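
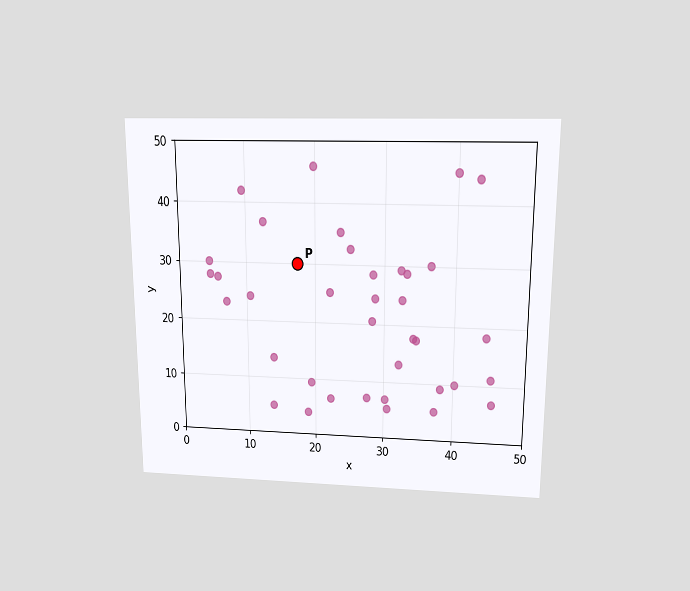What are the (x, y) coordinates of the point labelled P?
The chart is viewed slightly from above. Following the gridlines from P to each axis, P sits at (17.5, 30).

(17.5, 30)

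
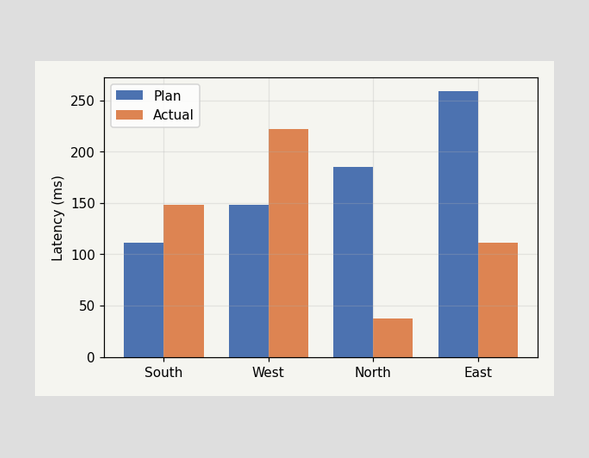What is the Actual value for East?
The Actual bar at East reaches 111ms on the y-axis.

111ms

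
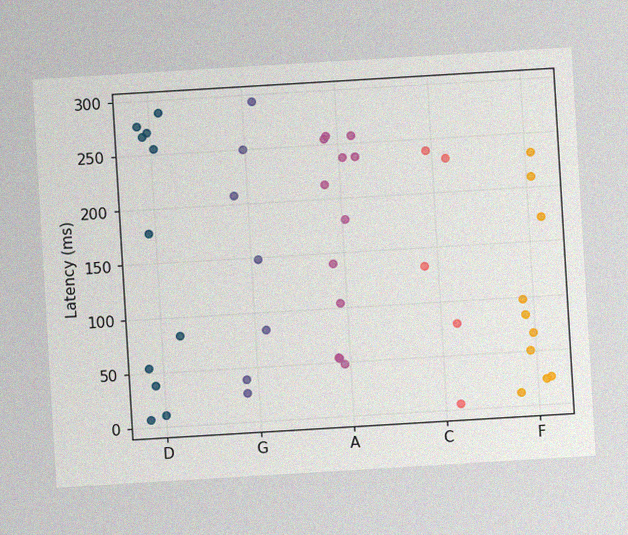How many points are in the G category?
The chart is tilted about 3° counter-clockwise, with some photo noise. Counting the markers in the G column gives 7.

7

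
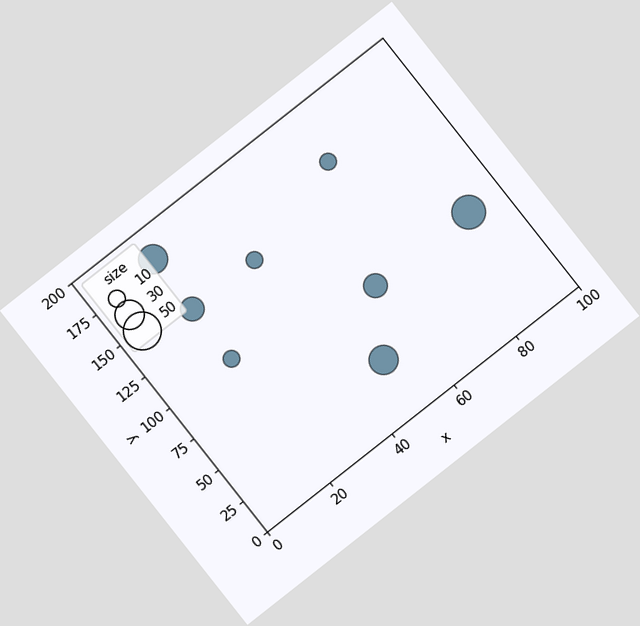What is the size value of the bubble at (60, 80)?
20

The chart is tilted about 38° counter-clockwise. Matching the bubble at (60, 80) against the size legend gives 20.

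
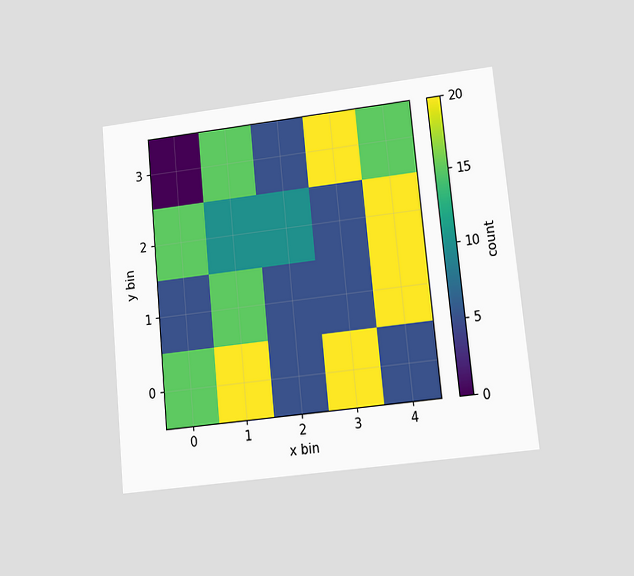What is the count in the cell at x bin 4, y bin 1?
20

The chart is tilted about 6° counter-clockwise and viewed at a slight angle. Matching the cell (4, 1) against the colorbar gives 20.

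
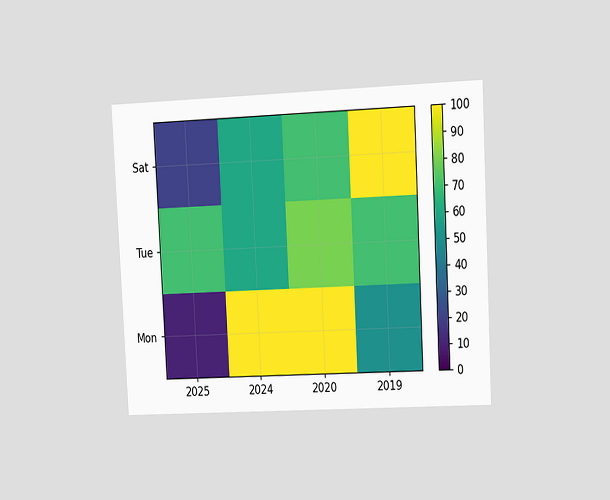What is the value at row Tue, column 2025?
70

The chart is tilted about 3° counter-clockwise and viewed slightly from the right. Matching cell (Tue, 2025) against the colorbar gives 70.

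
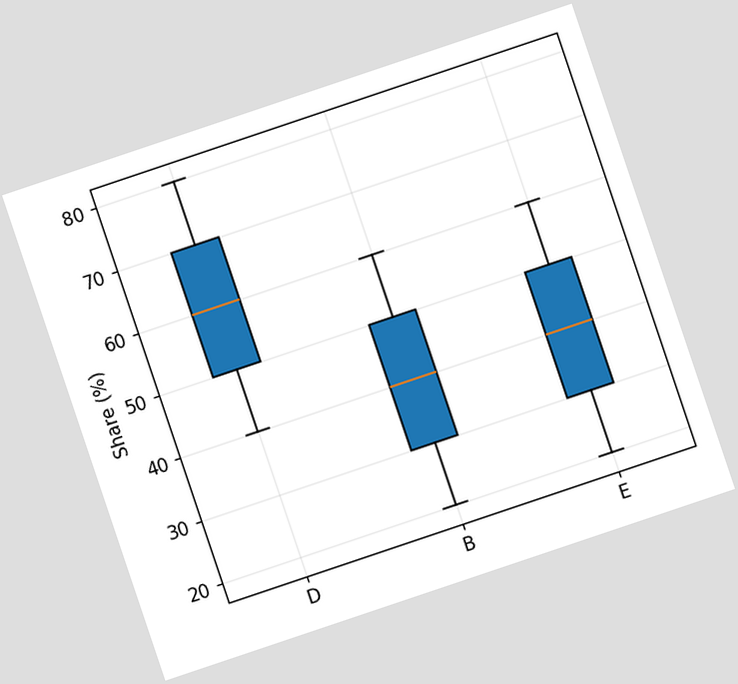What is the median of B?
40%

The chart is tilted about 19° counter-clockwise. The median line in the B box sits at 40%.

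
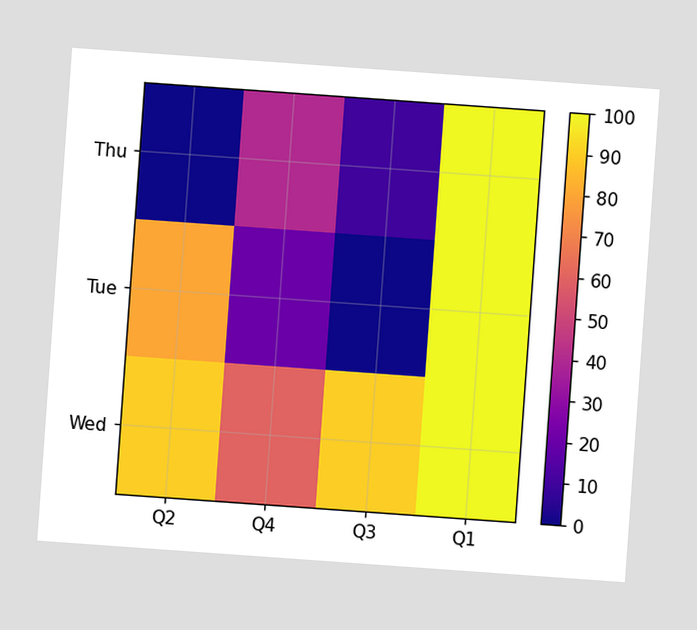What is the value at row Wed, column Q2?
90

The chart is tilted about 4° clockwise. Matching cell (Wed, Q2) against the colorbar gives 90.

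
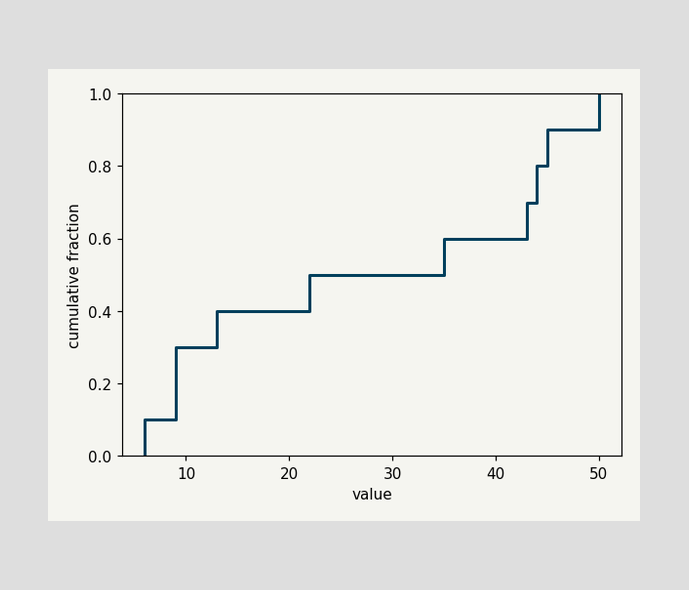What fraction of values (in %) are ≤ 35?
At x=35 the ECDF step is at 60%.

60%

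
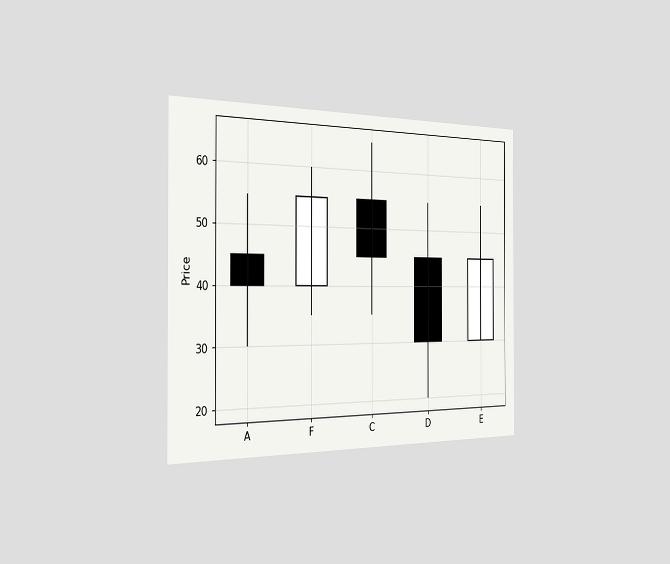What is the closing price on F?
The chart is viewed slightly from the left. The F candle closes at 55.

55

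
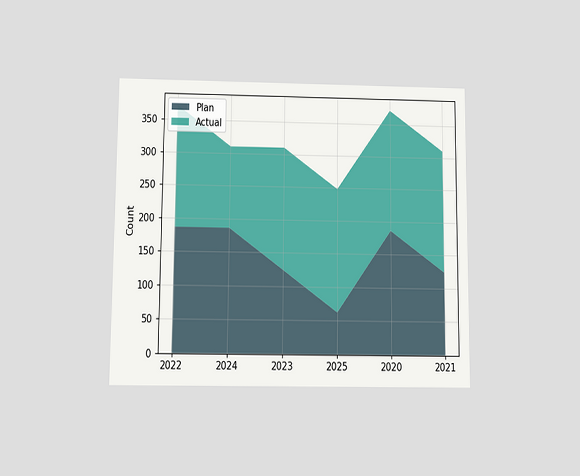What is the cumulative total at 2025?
248

The chart is viewed slightly from below. The stacked total at 2025 reaches 248.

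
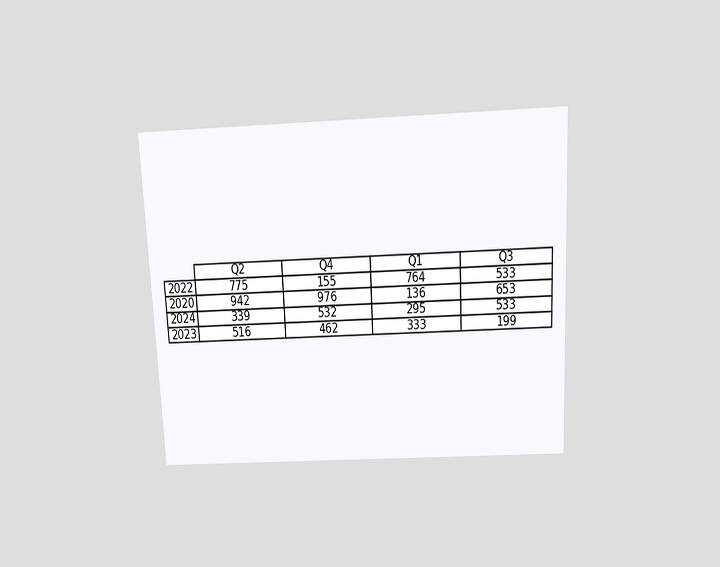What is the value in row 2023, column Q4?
462

The chart is tilted about 3° counter-clockwise and viewed slightly from above. The (2023, Q4) cell reads 462.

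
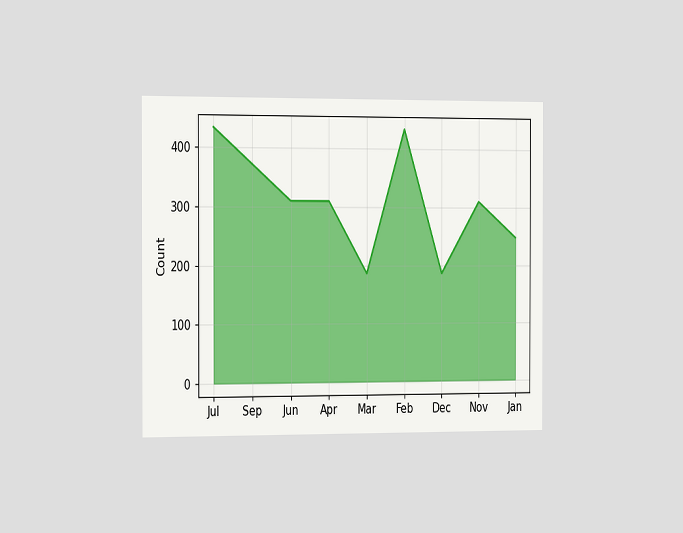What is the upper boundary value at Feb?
The chart is viewed slightly from the left. At Feb the upper boundary is at 434.

434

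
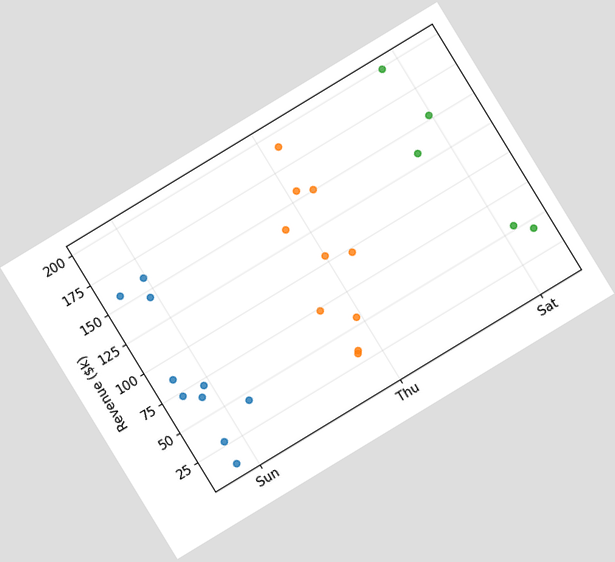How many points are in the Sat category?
5

The chart is tilted about 31° counter-clockwise. Counting the markers in the Sat column gives 5.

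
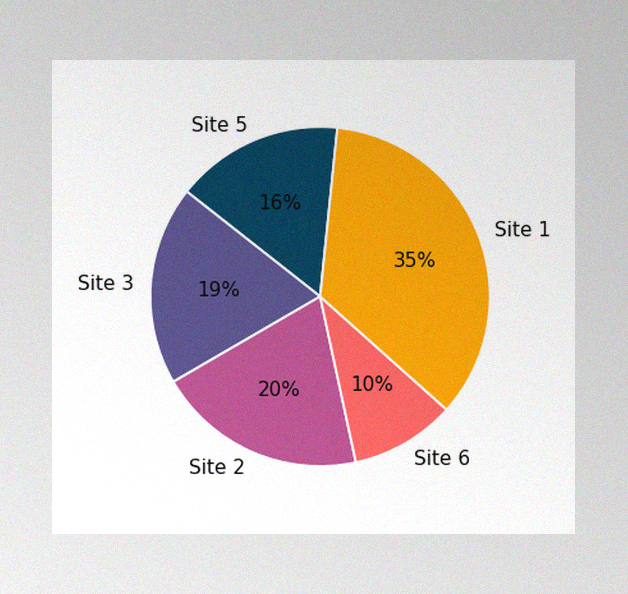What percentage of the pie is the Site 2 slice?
20%

The image has some photo noise and uneven lighting. The Site 2 slice takes up 20% of the pie.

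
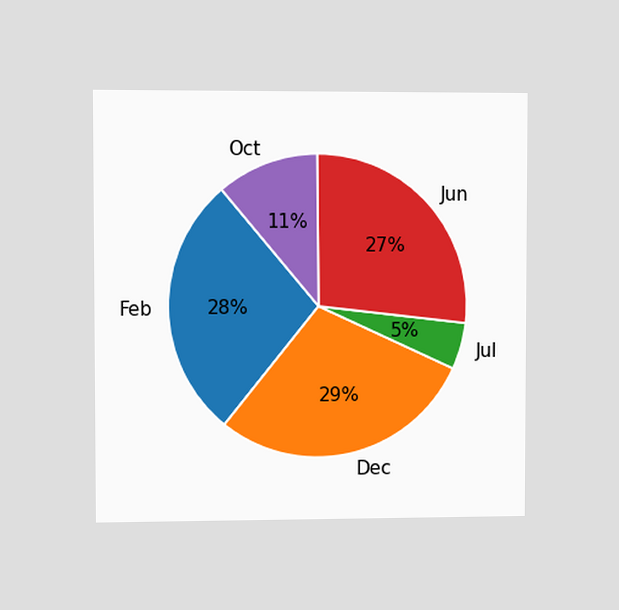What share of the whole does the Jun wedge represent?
27%

The chart is viewed at a slight angle. The Jun slice takes up 27% of the pie.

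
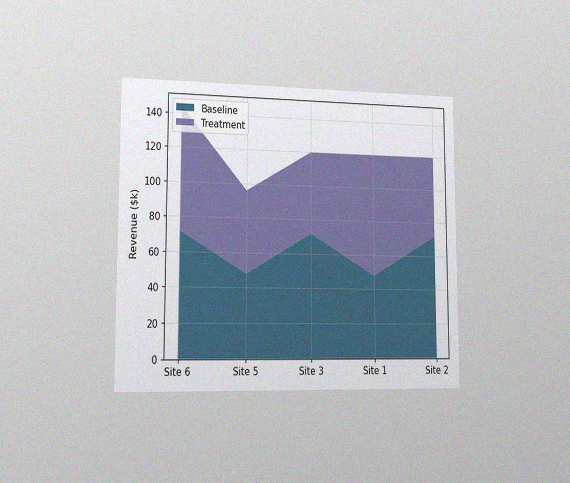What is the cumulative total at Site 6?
The chart is viewed slightly from the left, with some photo noise. The stacked total at Site 6 reaches $144k.

$144k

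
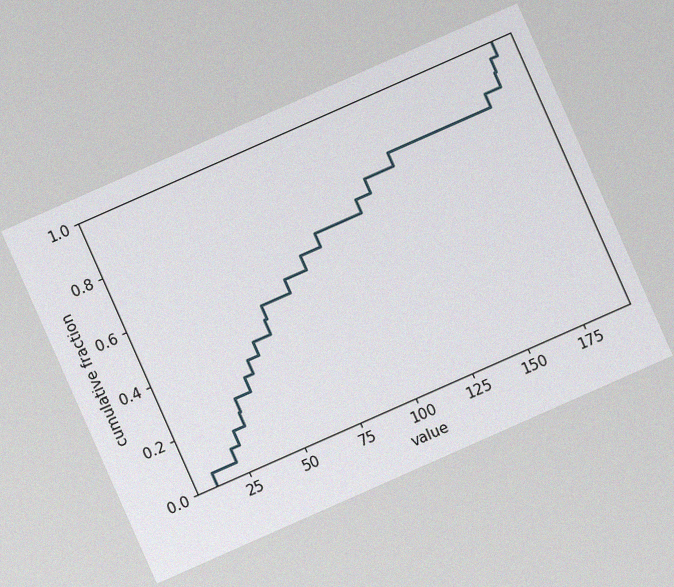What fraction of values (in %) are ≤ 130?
80%

The chart is tilted about 24° counter-clockwise, with some photo noise. At x=130 the ECDF step is at 80%.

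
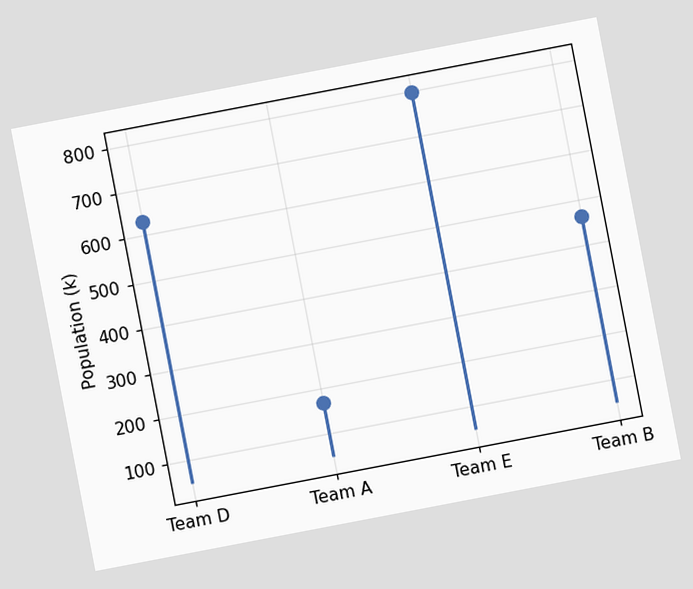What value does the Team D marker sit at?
The chart is tilted about 11° counter-clockwise. The Team D marker sits at 630k.

630k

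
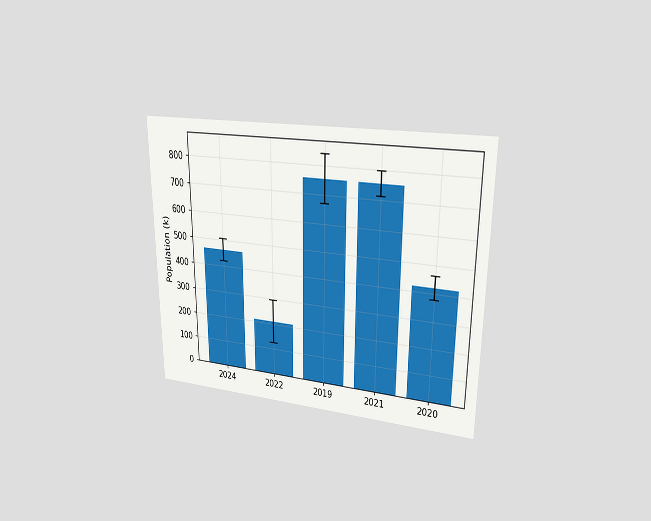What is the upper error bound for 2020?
462k

The chart is viewed at a slight angle. The 2020 bar's upper whisker reaches 462k.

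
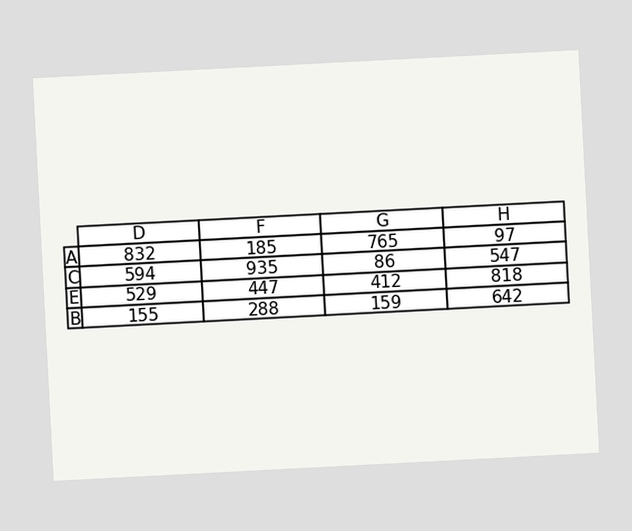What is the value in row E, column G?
412

The chart is tilted about 3° counter-clockwise. The (E, G) cell reads 412.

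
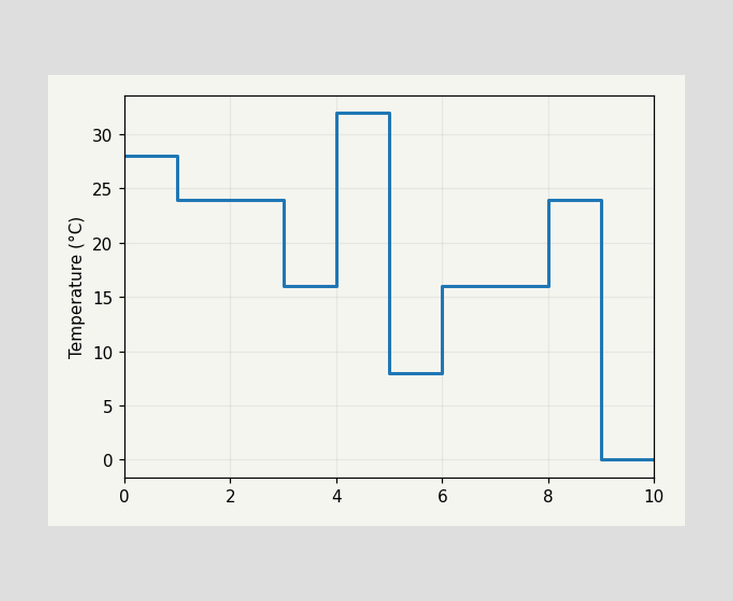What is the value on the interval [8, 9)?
24°C

On [8, 9) the step sits at 24°C.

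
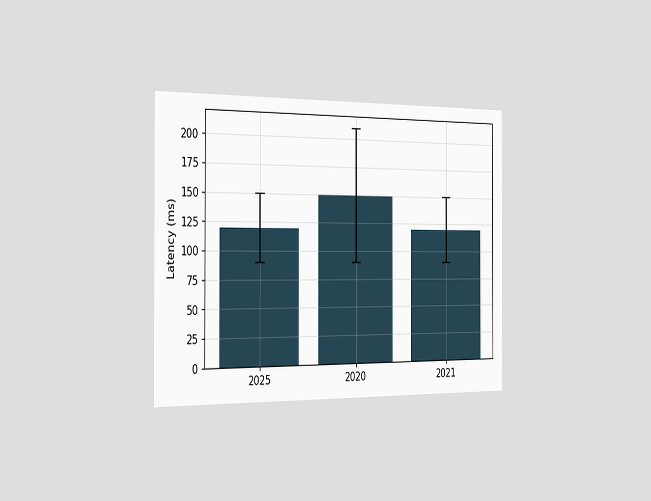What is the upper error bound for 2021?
150ms

The chart is viewed slightly from the left. The 2021 bar's upper whisker reaches 150ms.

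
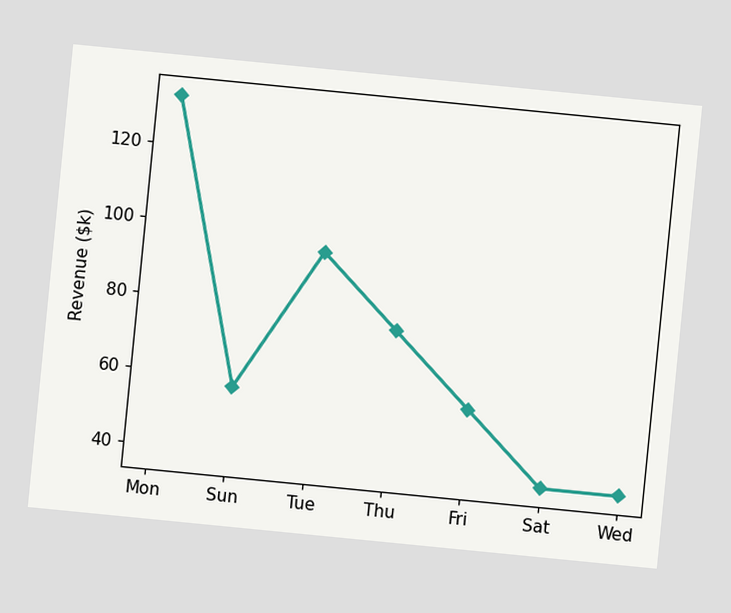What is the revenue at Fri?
The chart is tilted about 6° clockwise. At Fri, the line is at $57k.

$57k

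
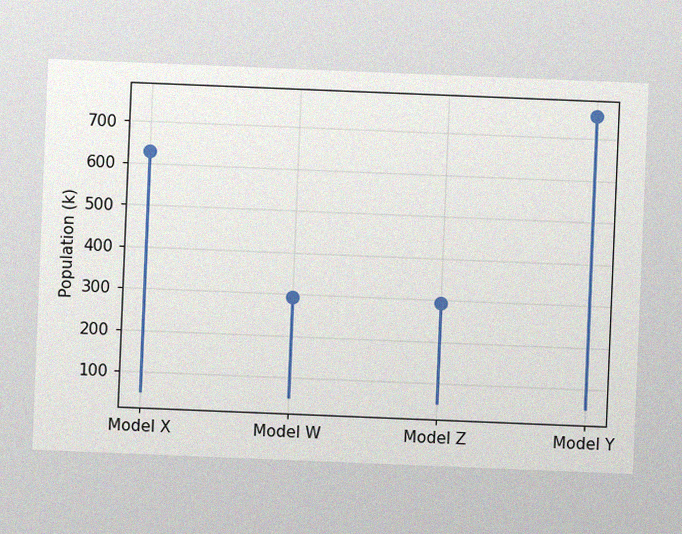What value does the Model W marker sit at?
294k

The chart is tilted about 2° clockwise, with some photo noise. The Model W marker sits at 294k.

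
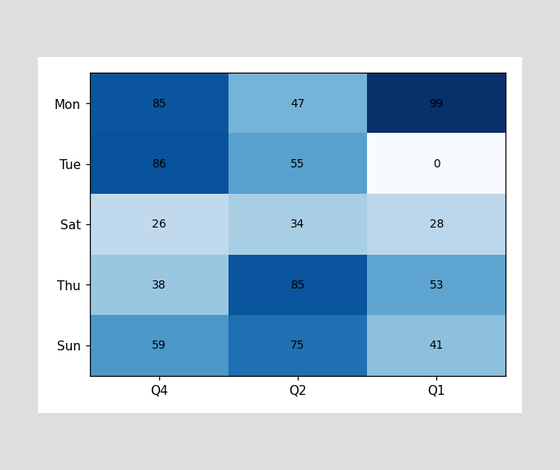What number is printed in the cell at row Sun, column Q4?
59

The (Sun, Q4) cell reads 59.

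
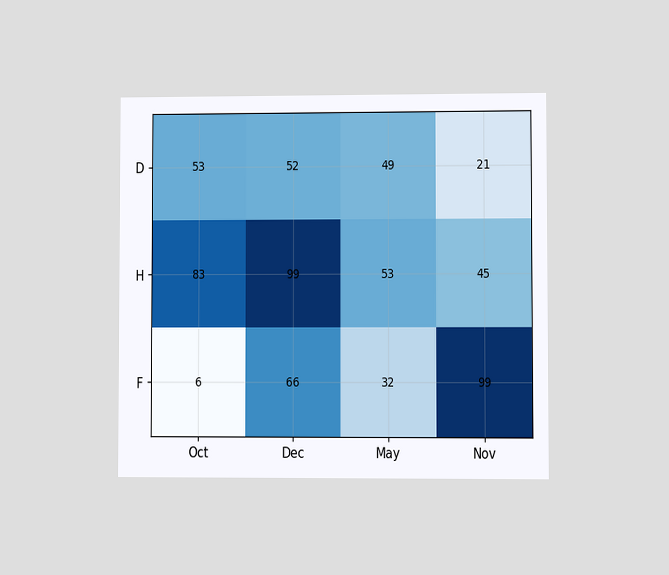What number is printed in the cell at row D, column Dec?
The chart is viewed at a slight angle. The (D, Dec) cell reads 52.

52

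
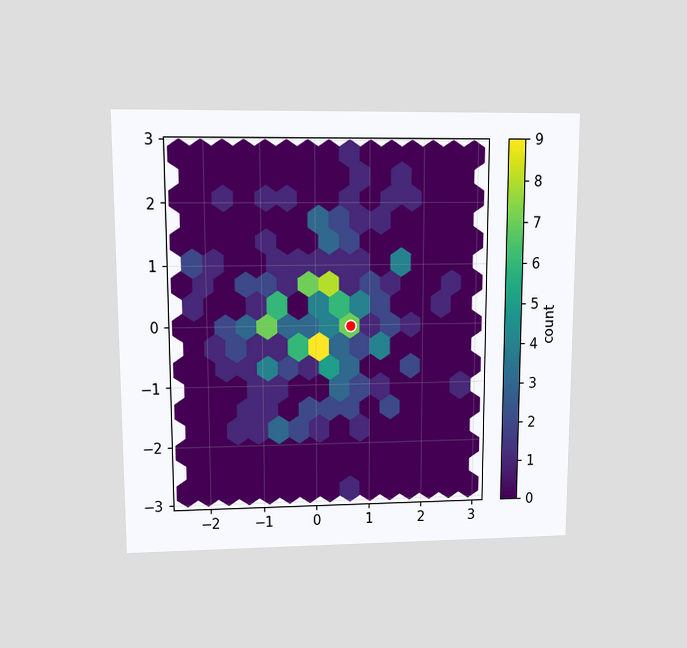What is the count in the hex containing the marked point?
The chart is viewed at a slight angle. The marked hex reads 7 on the colorbar.

7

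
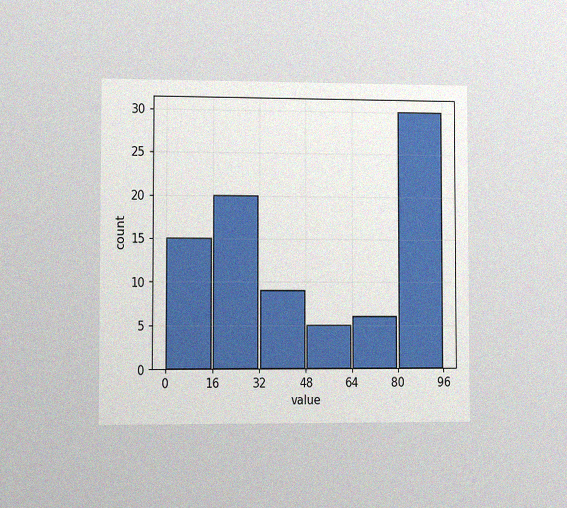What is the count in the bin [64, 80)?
6

The chart is viewed slightly from the left, with some photo noise. The [64, 80) bin has height 6.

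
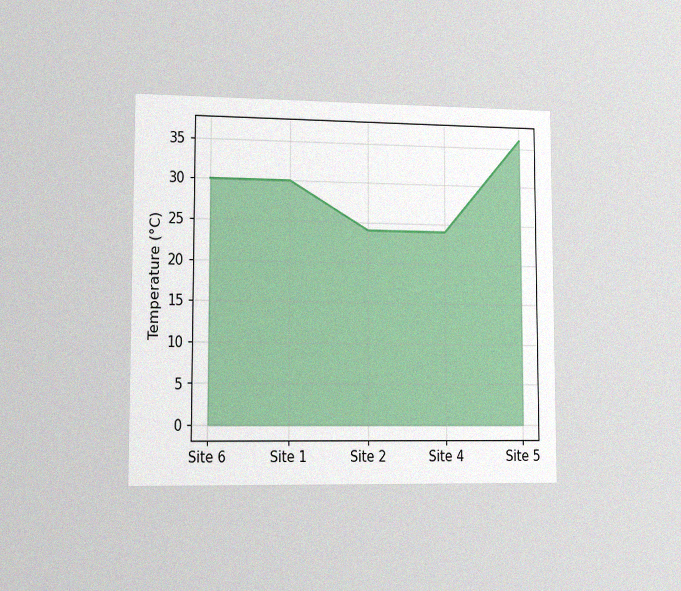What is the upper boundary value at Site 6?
30°C

The chart is viewed slightly from the left, with some photo noise. At Site 6 the upper boundary is at 30°C.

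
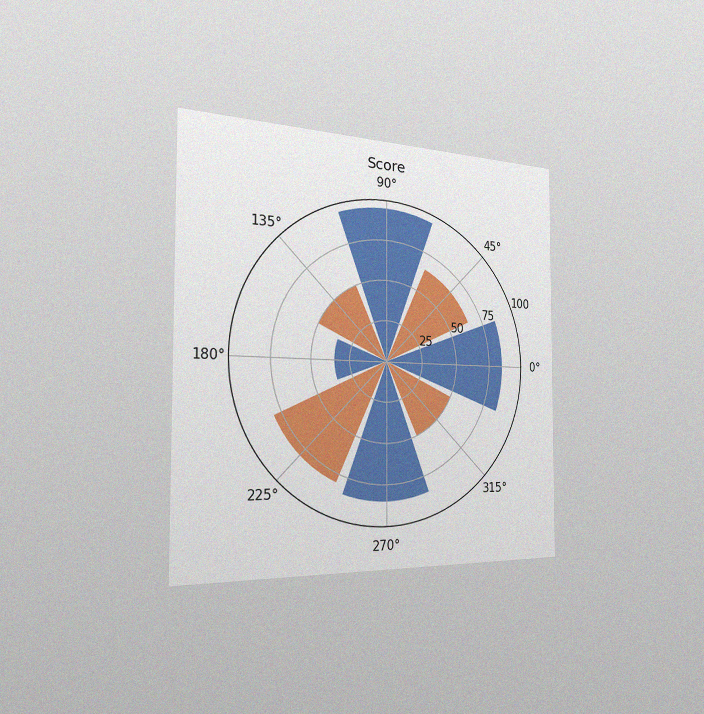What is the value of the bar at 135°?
50

The chart is viewed slightly from the left, with some photo noise. The bar at 135° reaches 50 on the radial axis.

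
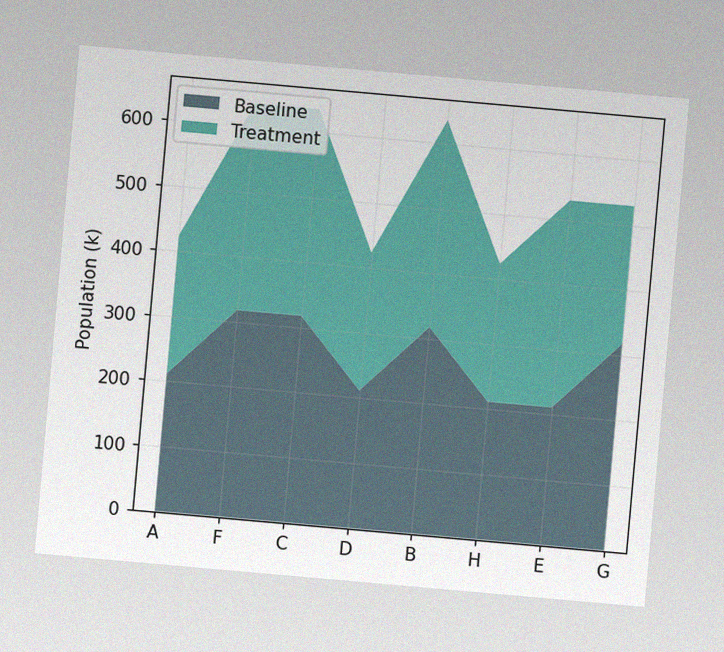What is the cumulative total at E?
The chart is tilted about 5° clockwise, with some photo noise. The stacked total at E reaches 530k.

530k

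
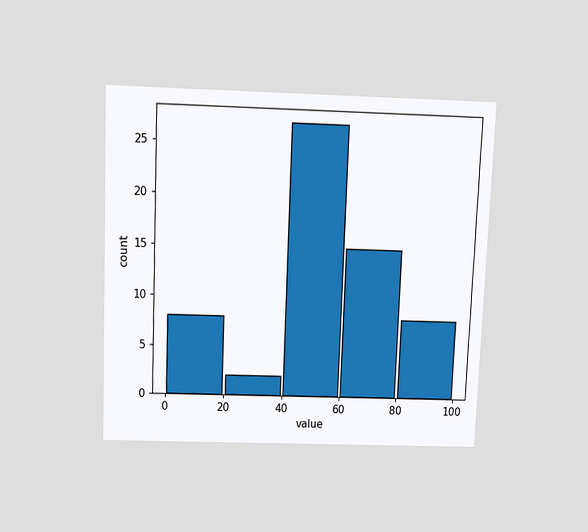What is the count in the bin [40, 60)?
27

The chart is tilted about 2° clockwise and viewed slightly from above. The [40, 60) bin has height 27.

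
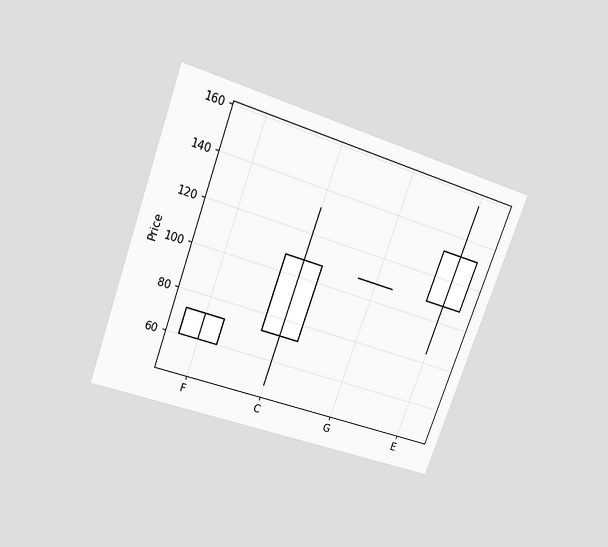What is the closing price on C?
The chart is tilted about 20° clockwise and viewed slightly from above. The C candle closes at 108.

108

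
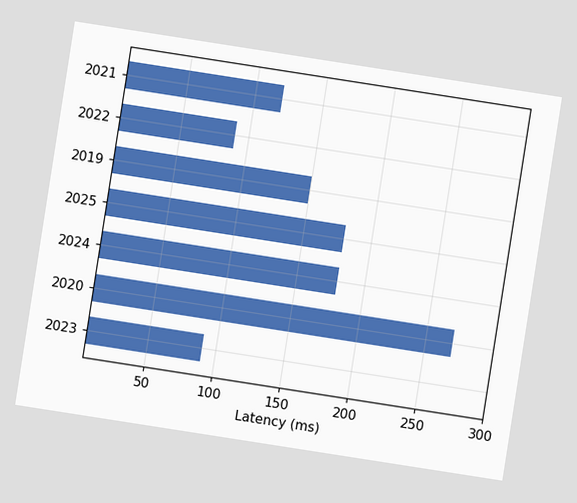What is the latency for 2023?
90ms

The chart is tilted about 9° clockwise. Reading along the chart's x-axis, the 2023 bar reaches 90ms.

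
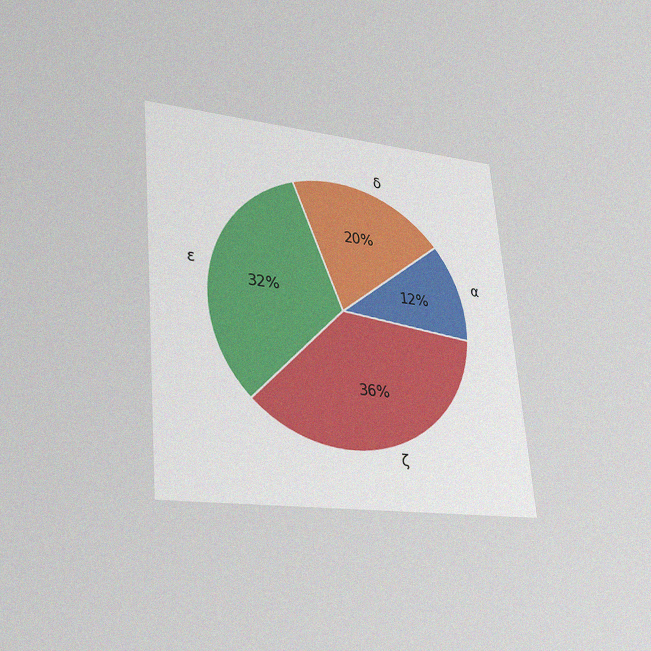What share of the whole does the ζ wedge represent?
The chart is tilted about 5° counter-clockwise and viewed at a slight angle, with some photo noise. The ζ slice takes up 36% of the pie.

36%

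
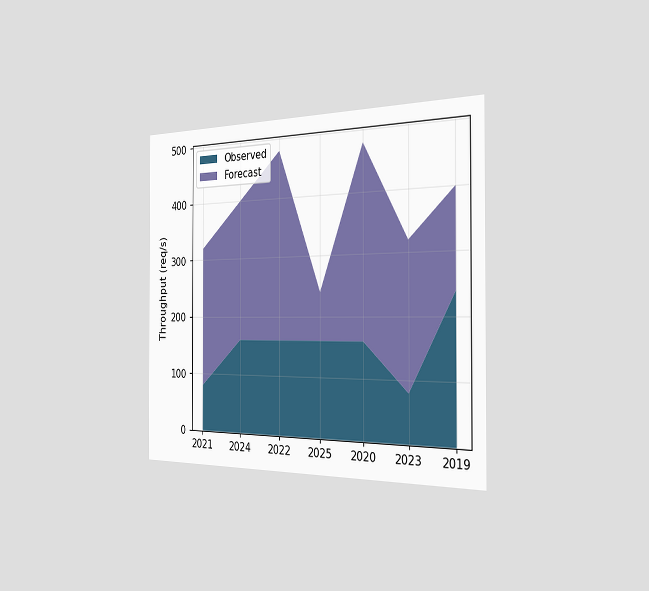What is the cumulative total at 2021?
The chart is viewed slightly from the right. The stacked total at 2021 reaches 320req/s.

320req/s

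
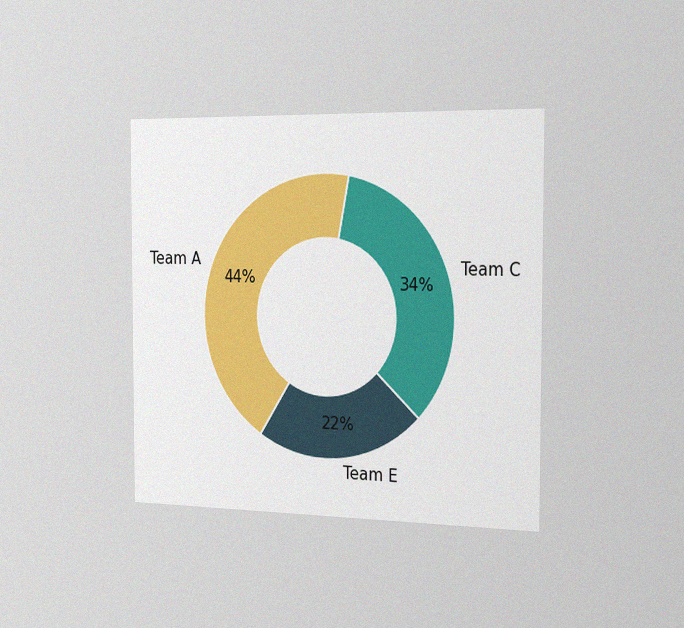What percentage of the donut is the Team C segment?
34%

The chart is viewed slightly from the right, with some photo noise. The Team C segment takes up 34% of the ring.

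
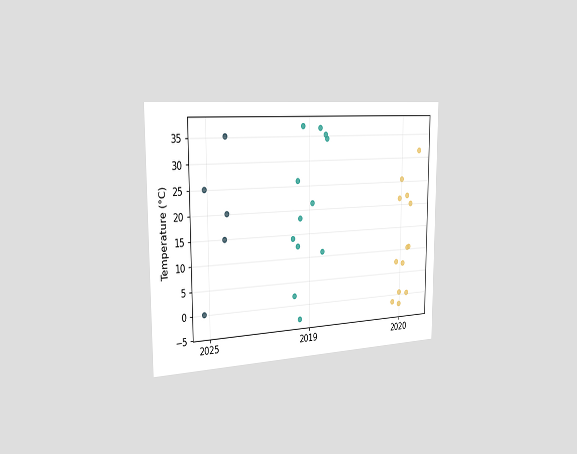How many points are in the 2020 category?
The chart is viewed slightly from the left. Counting the markers in the 2020 column gives 13.

13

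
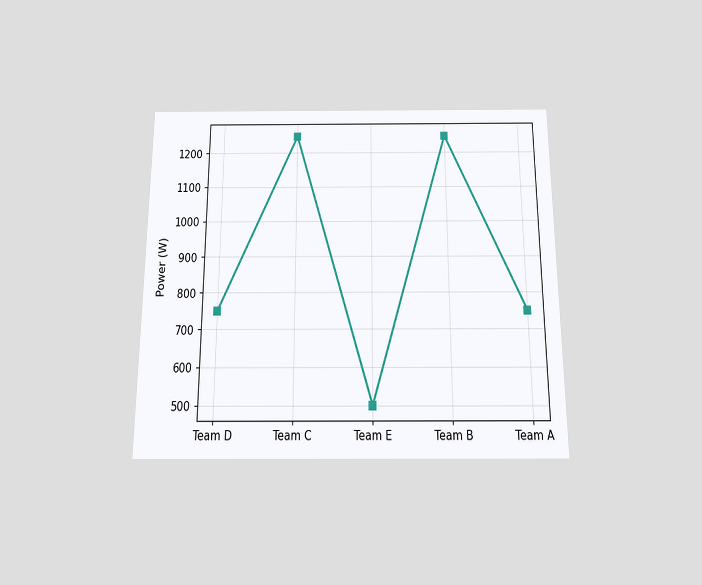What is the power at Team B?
1250W

The chart is viewed slightly from below. At Team B, the line is at 1250W.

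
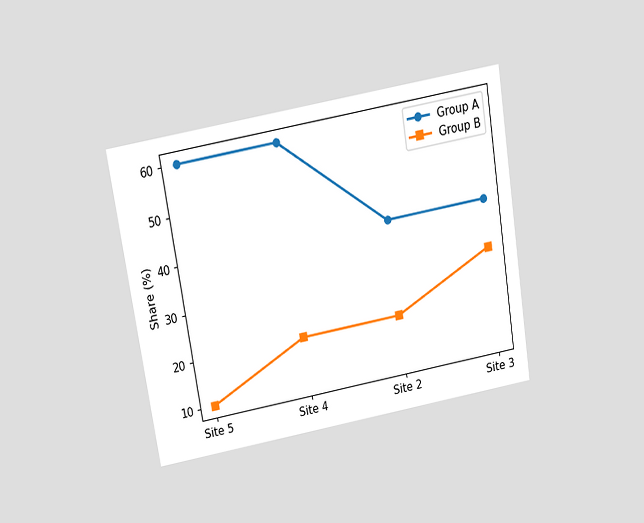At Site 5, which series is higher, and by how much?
Group A, by 50%

The chart is tilted about 9° counter-clockwise and viewed slightly from above. At Site 5, Group A sits above the other line by 50%.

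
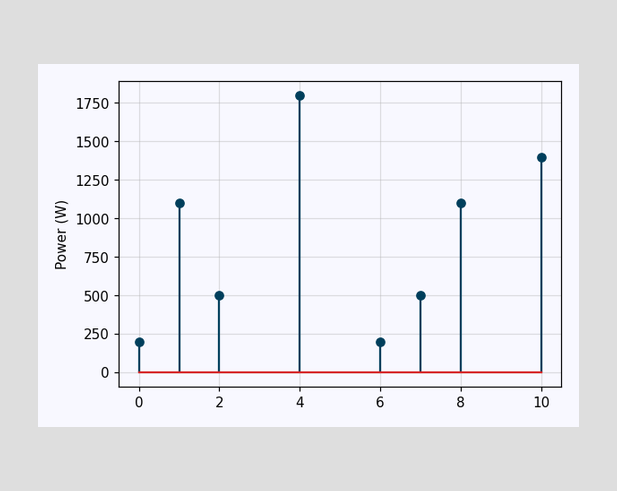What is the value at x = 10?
The stem at x=10 reaches 1400W.

1400W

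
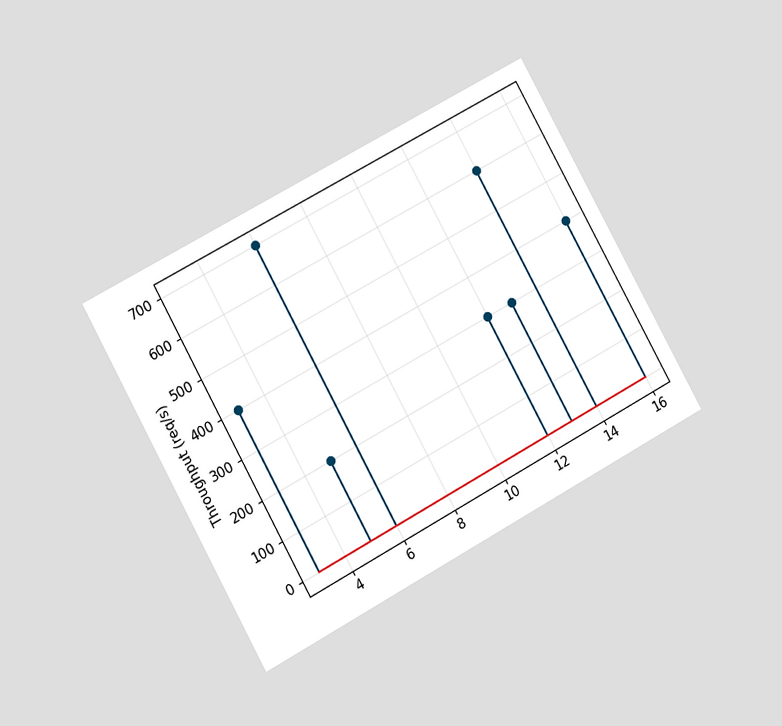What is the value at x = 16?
400req/s

The chart is tilted about 29° counter-clockwise and viewed at a slight angle. The stem at x=16 reaches 400req/s.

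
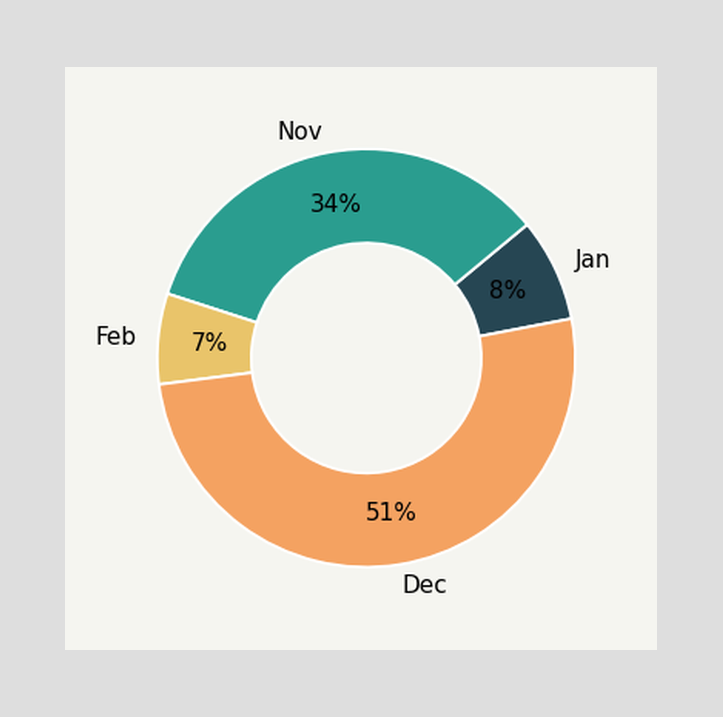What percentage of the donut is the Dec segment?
The Dec segment takes up 51% of the ring.

51%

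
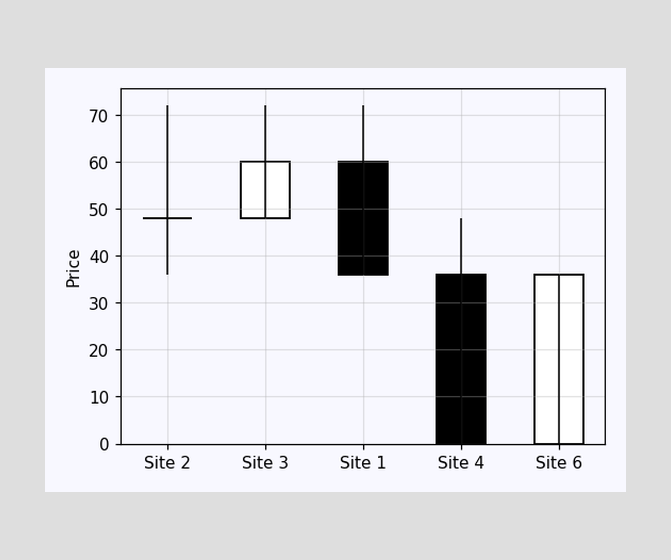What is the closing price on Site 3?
60

The Site 3 candle closes at 60.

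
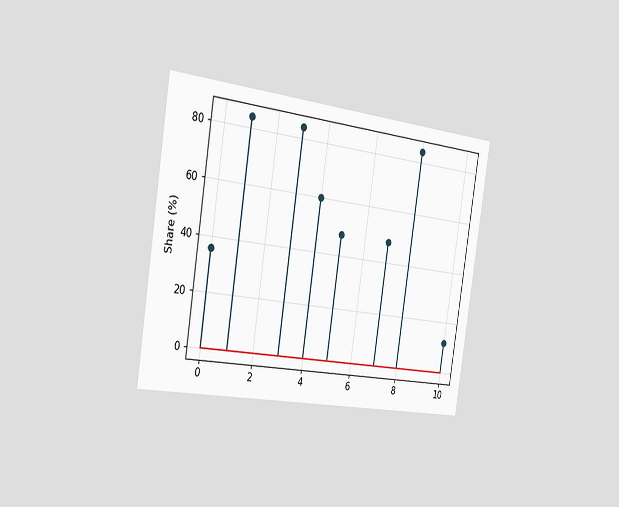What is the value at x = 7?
The chart is tilted about 9° clockwise and viewed slightly from the left. The stem at x=7 reaches 48%.

48%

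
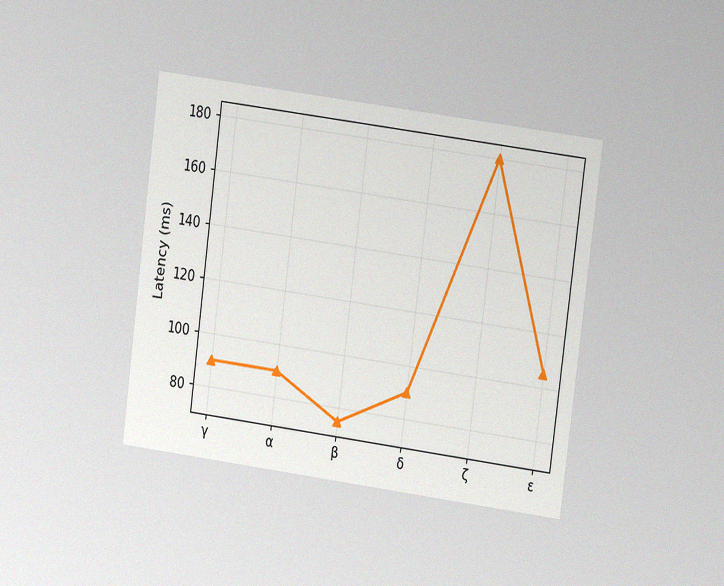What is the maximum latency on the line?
The chart is tilted about 7° clockwise and viewed at a slight angle, with some photo noise. The highest point is at ζ, and reading across to the y-axis gives 180ms.

180ms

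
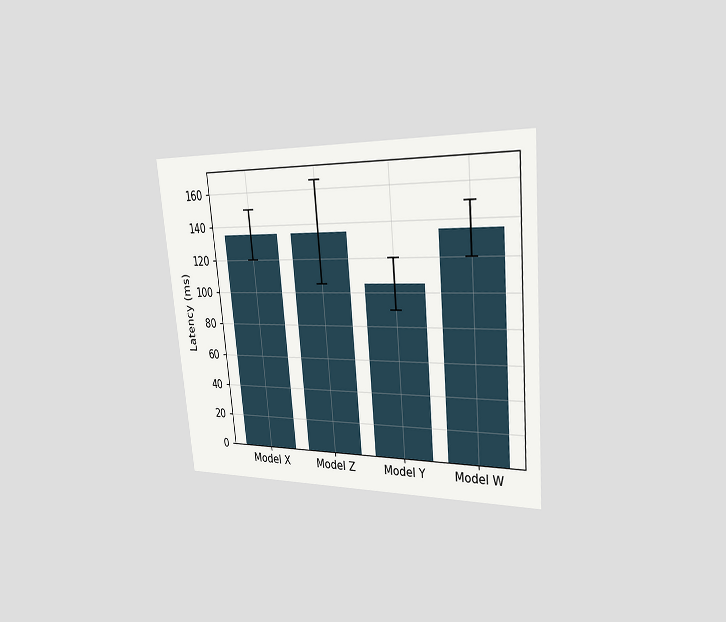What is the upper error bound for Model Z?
165ms

The chart is tilted about 5° counter-clockwise and viewed slightly from the right. The Model Z bar's upper whisker reaches 165ms.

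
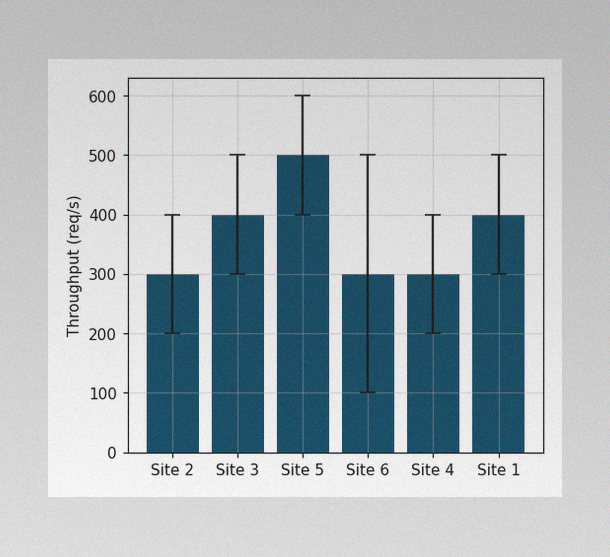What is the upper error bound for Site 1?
500req/s

The image has some photo noise and uneven lighting. The Site 1 bar's upper whisker reaches 500req/s.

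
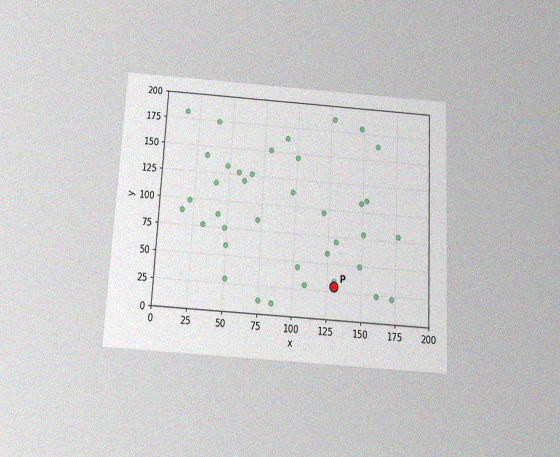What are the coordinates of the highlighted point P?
(130, 30)

The chart is tilted about 3° clockwise and viewed slightly from below, with some photo noise. Following the gridlines from P to each axis, P sits at (130, 30).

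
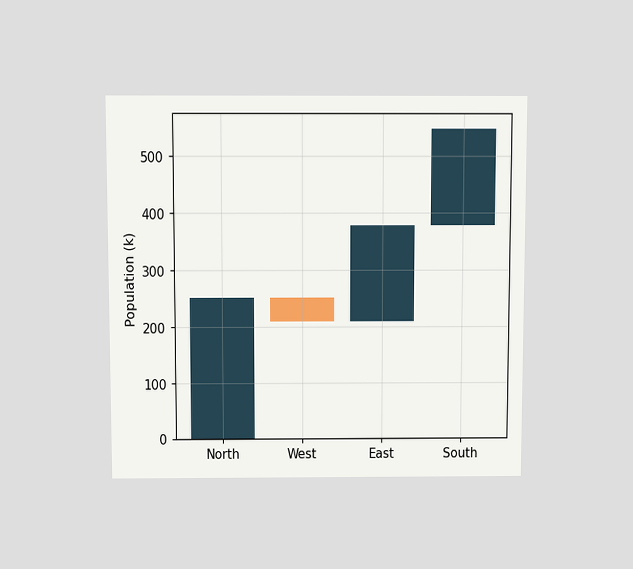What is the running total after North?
252k

The chart is viewed slightly from above. After North the running total reaches 252k.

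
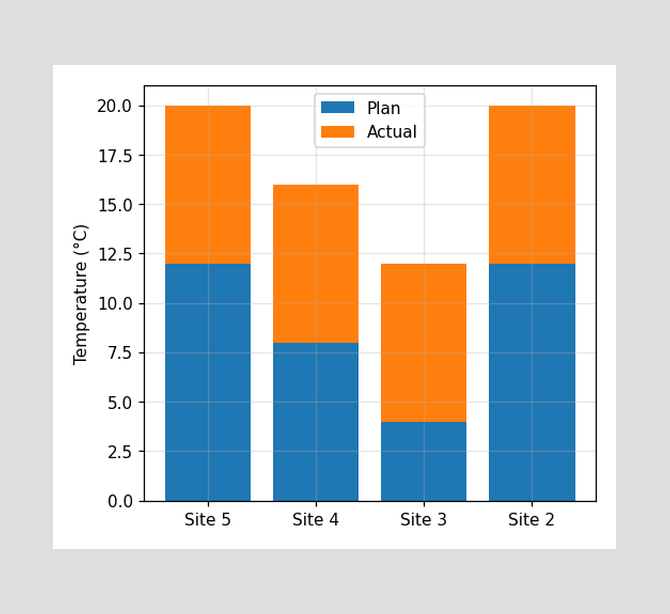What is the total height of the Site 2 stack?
20°C

The Site 2 stack's top reaches 20°C on the y-axis.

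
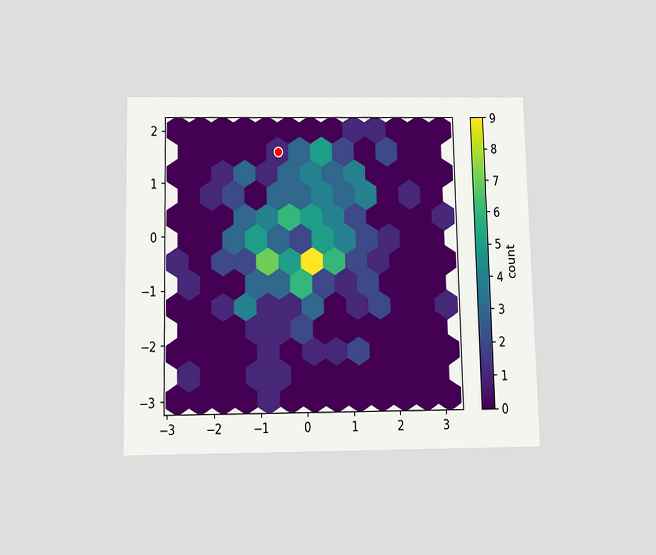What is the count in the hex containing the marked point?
The chart is viewed slightly from below. The marked hex reads 1 on the colorbar.

1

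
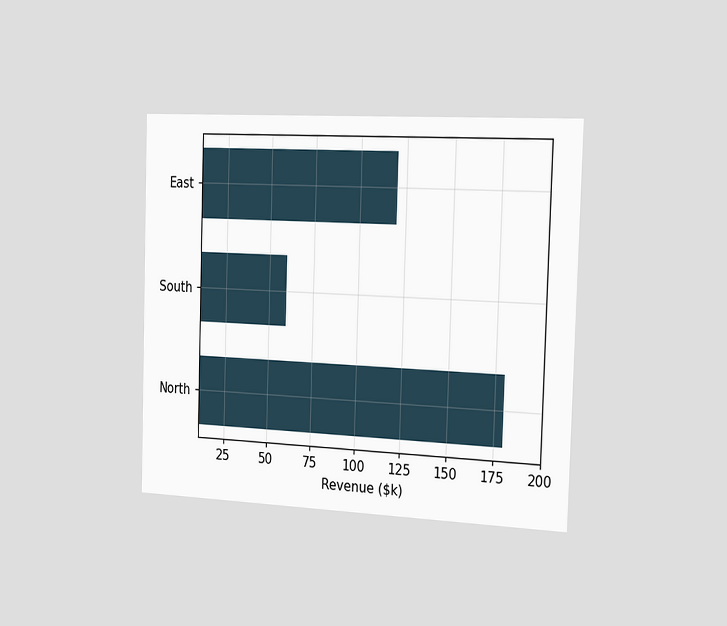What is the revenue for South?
The chart is viewed slightly from the right. Reading along the chart's x-axis, the South bar reaches $60k.

$60k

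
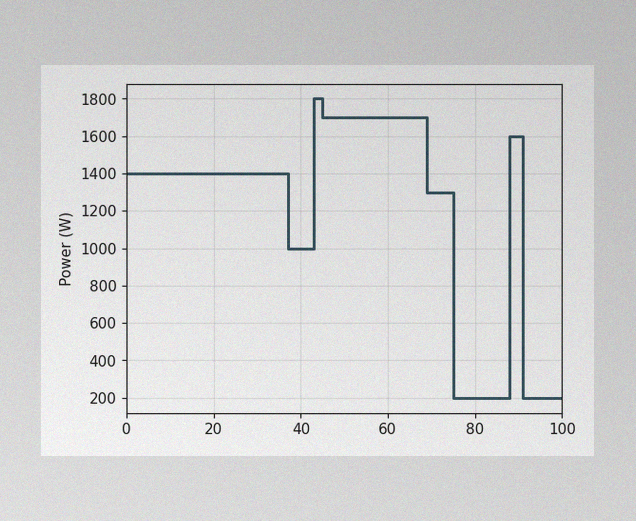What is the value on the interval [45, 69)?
1700W

The image has some photo noise and uneven lighting. On [45, 69) the step sits at 1700W.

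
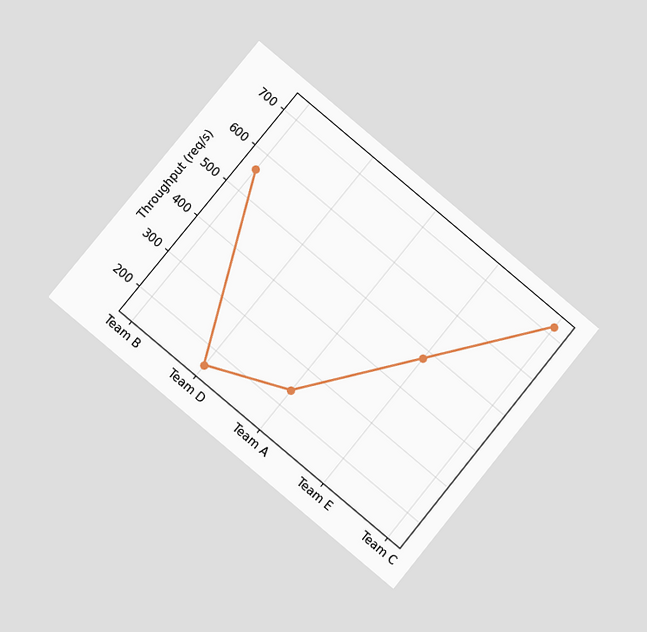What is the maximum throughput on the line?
The chart is tilted about 39° clockwise and viewed at a slight angle. The highest point is at Team C, and reading across to the y-axis gives 720req/s.

720req/s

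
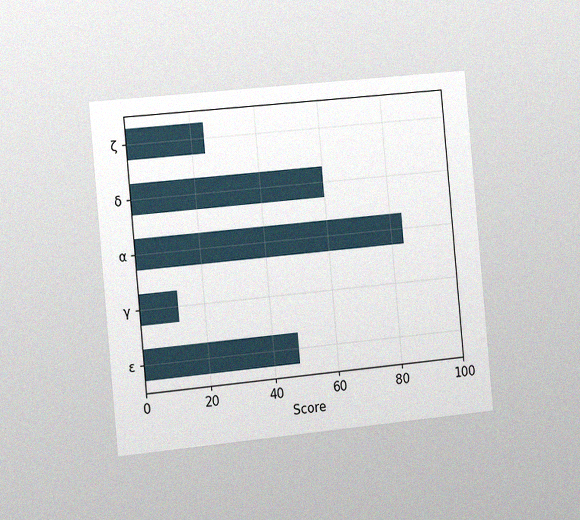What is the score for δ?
60

The chart is tilted about 5° counter-clockwise and viewed slightly from the left, with some photo noise. Reading along the chart's x-axis, the δ bar reaches 60.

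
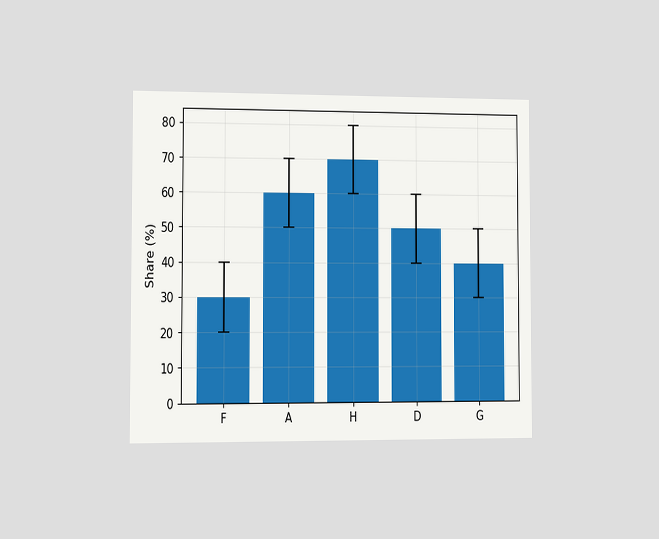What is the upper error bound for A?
The chart is viewed slightly from the left. The A bar's upper whisker reaches 70%.

70%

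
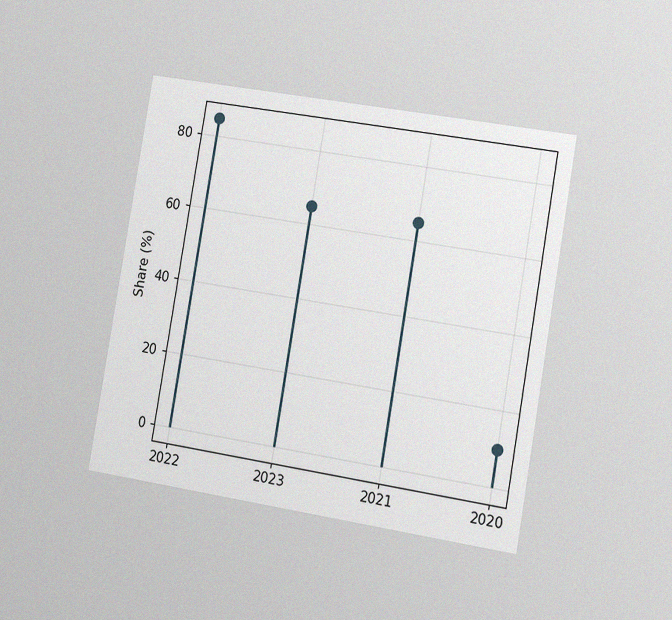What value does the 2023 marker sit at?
65%

The chart is tilted about 10° clockwise and viewed slightly from the right, with some photo noise. The 2023 marker sits at 65%.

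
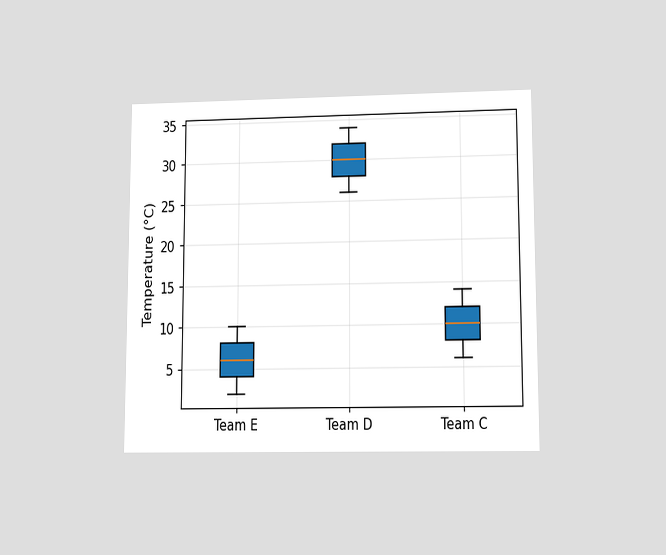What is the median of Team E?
The chart is viewed at a slight angle. The median line in the Team E box sits at 6°C.

6°C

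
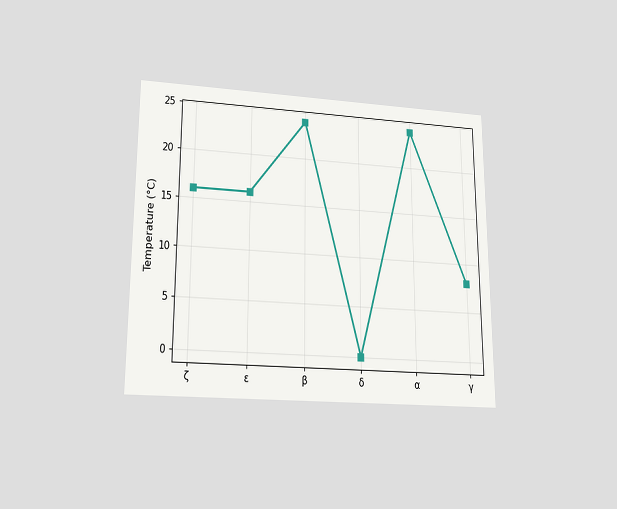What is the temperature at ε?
16°C

The chart is viewed slightly from below. At ε, the line is at 16°C.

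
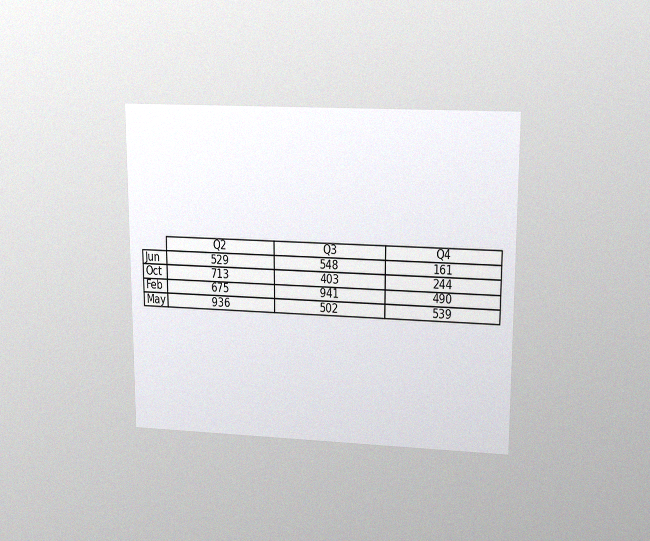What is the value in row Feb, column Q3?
The chart is viewed at a slight angle, with some photo noise. The (Feb, Q3) cell reads 941.

941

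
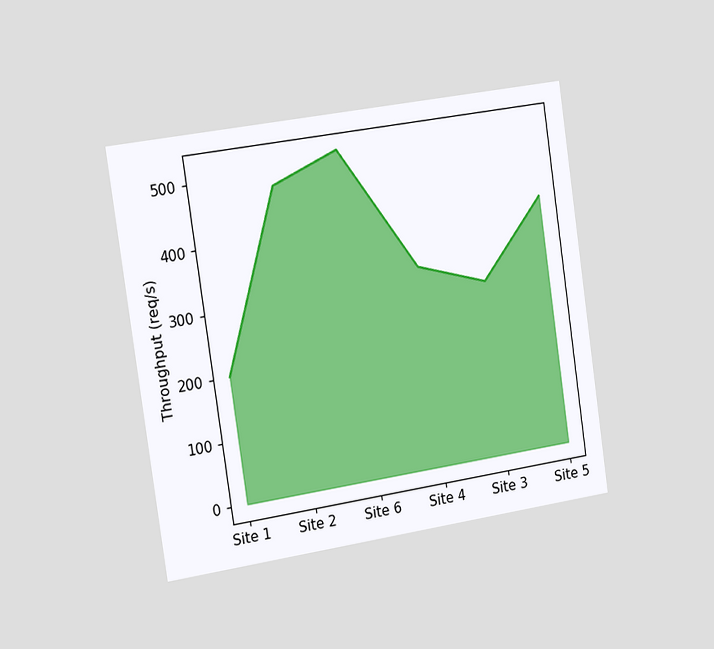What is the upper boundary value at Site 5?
The chart is tilted about 8° counter-clockwise and viewed slightly from the left. At Site 5 the upper boundary is at 400req/s.

400req/s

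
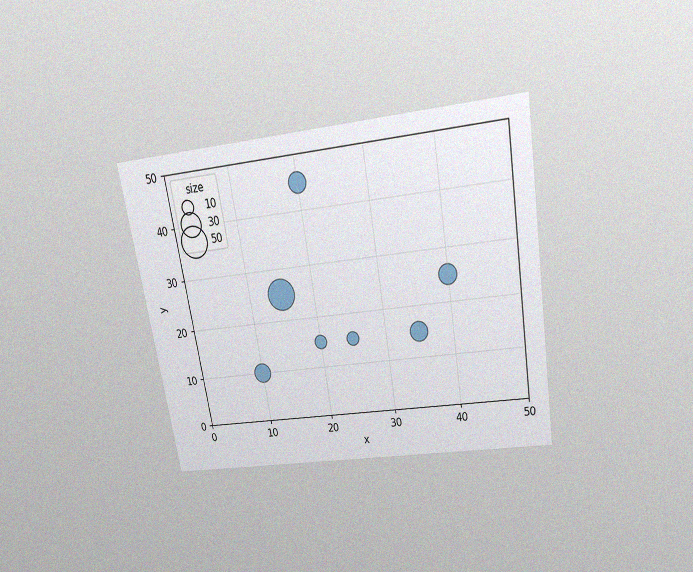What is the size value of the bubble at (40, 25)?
20

The chart is tilted about 9° counter-clockwise and viewed slightly from above, with some photo noise. Matching the bubble at (40, 25) against the size legend gives 20.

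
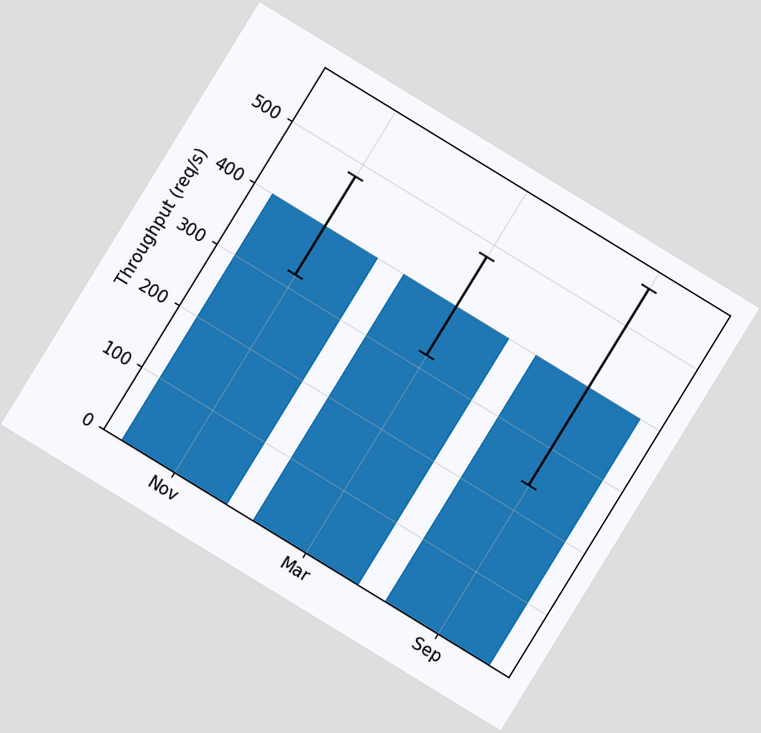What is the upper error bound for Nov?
The chart is tilted about 31° clockwise. The Nov bar's upper whisker reaches 480req/s.

480req/s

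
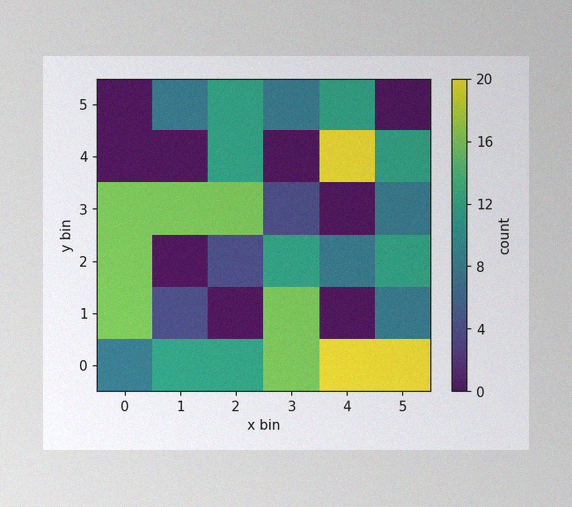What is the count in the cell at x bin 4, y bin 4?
20

The image has some photo noise and uneven lighting. Matching the cell (4, 4) against the colorbar gives 20.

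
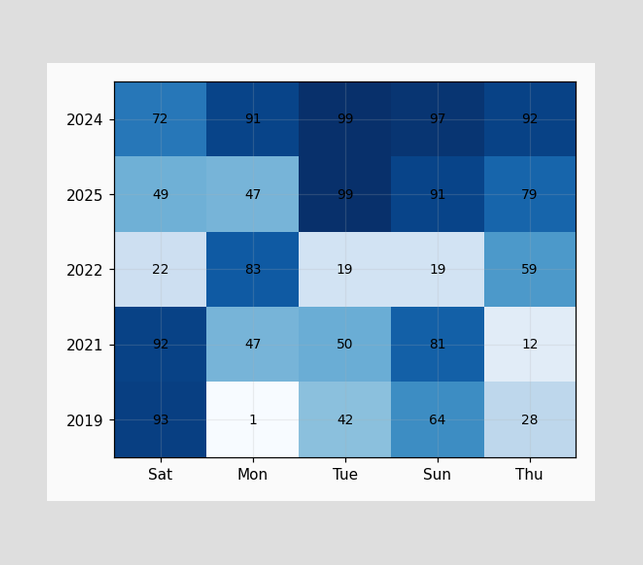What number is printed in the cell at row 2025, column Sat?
The (2025, Sat) cell reads 49.

49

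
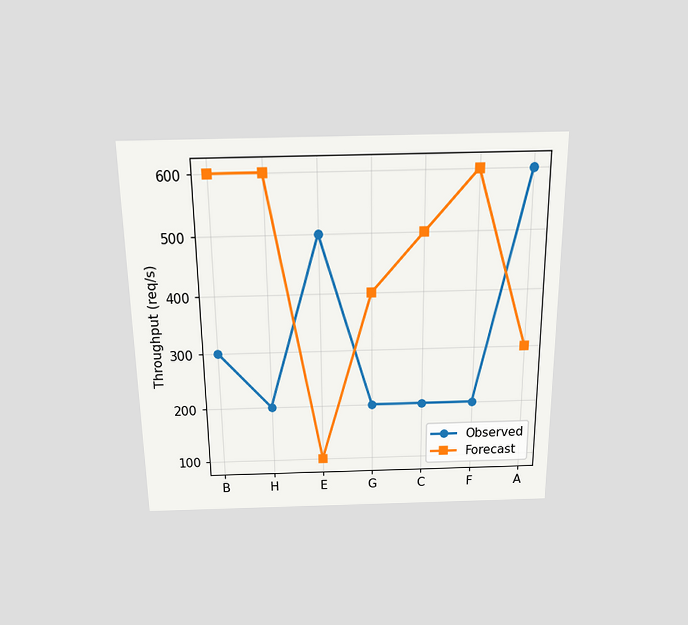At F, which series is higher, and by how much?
The chart is viewed slightly from above. At F, Forecast sits above the other line by 400req/s.

Forecast, by 400req/s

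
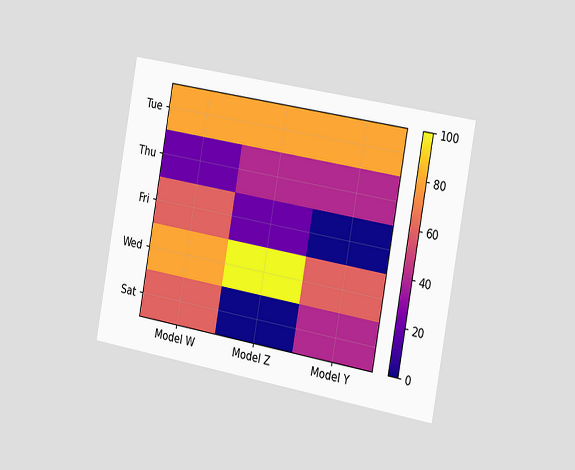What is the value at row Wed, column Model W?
80

The chart is tilted about 10° clockwise and viewed slightly from the right. Matching cell (Wed, Model W) against the colorbar gives 80.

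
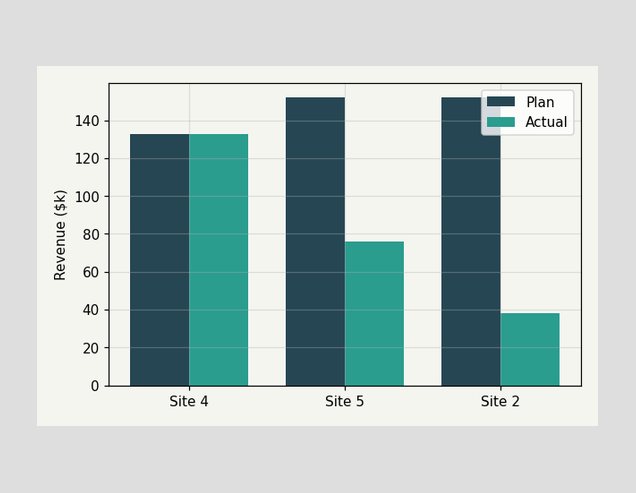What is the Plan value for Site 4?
$133k

The Plan bar at Site 4 reaches $133k on the y-axis.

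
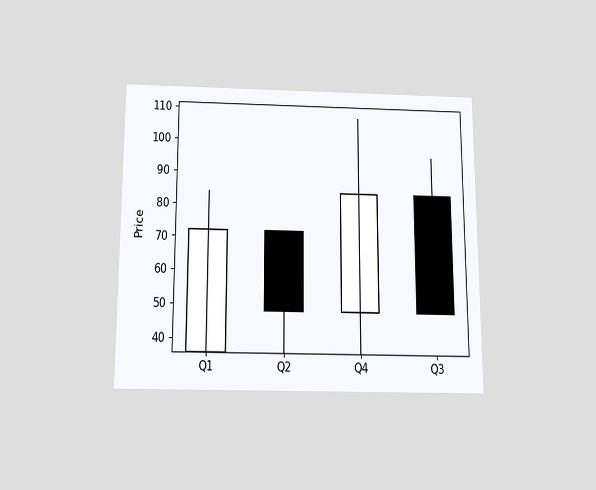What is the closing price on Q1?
The chart is viewed slightly from below. The Q1 candle closes at 72.

72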